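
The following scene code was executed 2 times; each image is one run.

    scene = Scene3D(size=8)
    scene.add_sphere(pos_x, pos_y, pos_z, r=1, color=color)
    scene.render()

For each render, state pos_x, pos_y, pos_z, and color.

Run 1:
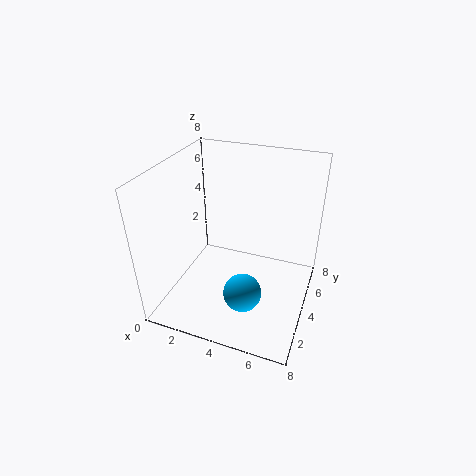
pos_x = 5, pos_y = 2, pos_z = 2, color = 'deepskyblue'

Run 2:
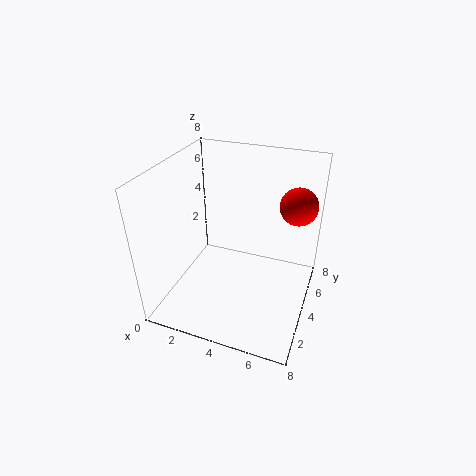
pos_x = 7, pos_y = 5, pos_z = 6, color = 'red'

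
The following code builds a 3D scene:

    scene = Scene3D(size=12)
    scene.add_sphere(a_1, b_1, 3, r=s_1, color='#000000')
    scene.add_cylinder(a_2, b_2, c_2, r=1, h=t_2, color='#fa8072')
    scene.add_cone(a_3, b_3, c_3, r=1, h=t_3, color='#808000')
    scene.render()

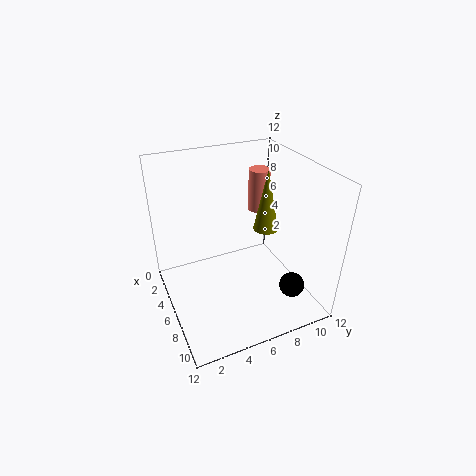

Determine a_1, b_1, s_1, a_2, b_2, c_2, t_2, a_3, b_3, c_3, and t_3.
a_1 = 10; b_1 = 9; s_1 = 1; a_2 = 2; b_2 = 10; c_2 = 6; t_2 = 4; a_3 = 7; b_3 = 8; c_3 = 7; t_3 = 5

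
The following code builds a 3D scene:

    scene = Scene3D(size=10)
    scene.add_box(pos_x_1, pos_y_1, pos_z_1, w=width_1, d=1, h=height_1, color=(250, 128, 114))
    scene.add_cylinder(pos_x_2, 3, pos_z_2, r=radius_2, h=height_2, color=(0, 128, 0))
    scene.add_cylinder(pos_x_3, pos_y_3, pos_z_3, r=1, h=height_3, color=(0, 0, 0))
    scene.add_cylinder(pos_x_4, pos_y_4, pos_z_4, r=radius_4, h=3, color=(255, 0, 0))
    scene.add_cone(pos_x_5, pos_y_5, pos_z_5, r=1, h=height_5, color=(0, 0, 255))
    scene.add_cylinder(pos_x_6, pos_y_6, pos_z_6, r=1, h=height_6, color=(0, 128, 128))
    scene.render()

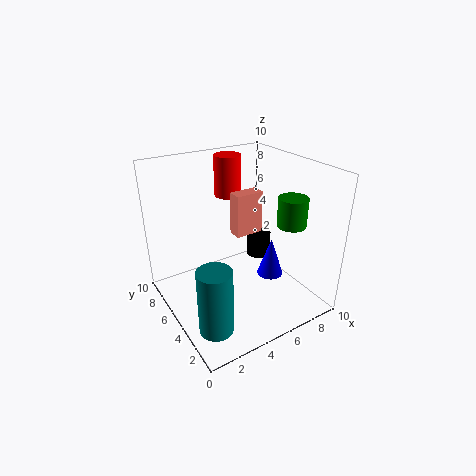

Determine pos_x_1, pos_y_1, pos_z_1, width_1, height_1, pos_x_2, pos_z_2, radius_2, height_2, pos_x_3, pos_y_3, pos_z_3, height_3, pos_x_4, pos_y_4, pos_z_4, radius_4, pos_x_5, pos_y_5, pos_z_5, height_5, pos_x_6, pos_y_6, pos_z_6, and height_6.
pos_x_1 = 5
pos_y_1 = 5
pos_z_1 = 5
width_1 = 2
height_1 = 3
pos_x_2 = 8
pos_z_2 = 6
radius_2 = 1
height_2 = 2
pos_x_3 = 9
pos_y_3 = 8
pos_z_3 = 1
height_3 = 2
pos_x_4 = 6
pos_y_4 = 8
pos_z_4 = 7
radius_4 = 1
pos_x_5 = 8
pos_y_5 = 5
pos_z_5 = 1
height_5 = 3
pos_x_6 = 1
pos_y_6 = 1
pos_z_6 = 2
height_6 = 4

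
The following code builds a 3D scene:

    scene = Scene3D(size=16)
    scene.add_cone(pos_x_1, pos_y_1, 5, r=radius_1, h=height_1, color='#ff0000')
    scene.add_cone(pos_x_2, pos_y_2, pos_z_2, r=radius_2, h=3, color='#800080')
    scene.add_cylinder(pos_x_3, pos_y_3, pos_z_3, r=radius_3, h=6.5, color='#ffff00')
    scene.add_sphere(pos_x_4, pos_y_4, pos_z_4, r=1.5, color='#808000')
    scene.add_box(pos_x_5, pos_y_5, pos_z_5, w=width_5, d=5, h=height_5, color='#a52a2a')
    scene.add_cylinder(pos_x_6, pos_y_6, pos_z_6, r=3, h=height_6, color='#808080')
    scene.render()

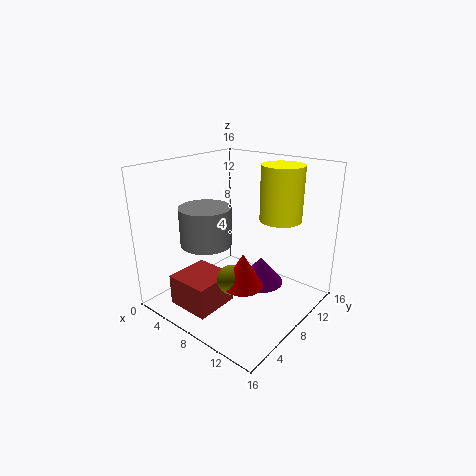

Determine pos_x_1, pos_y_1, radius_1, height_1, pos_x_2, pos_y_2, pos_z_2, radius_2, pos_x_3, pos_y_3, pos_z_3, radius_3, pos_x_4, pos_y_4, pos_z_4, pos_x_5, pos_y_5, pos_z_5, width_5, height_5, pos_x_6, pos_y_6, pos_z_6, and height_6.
pos_x_1 = 11.5; pos_y_1 = 4.5; radius_1 = 2; height_1 = 3.5; pos_x_2 = 10.5; pos_y_2 = 9; pos_z_2 = 3; radius_2 = 2.5; pos_x_3 = 10; pos_y_3 = 13.5; pos_z_3 = 9; radius_3 = 2.5; pos_x_4 = 10.5; pos_y_4 = 4; pos_z_4 = 5.5; pos_x_5 = 3; pos_y_5 = 2; pos_z_5 = 0.5; width_5 = 5; height_5 = 3.5; pos_x_6 = 4; pos_y_6 = 7; pos_z_6 = 6.5; height_6 = 4.5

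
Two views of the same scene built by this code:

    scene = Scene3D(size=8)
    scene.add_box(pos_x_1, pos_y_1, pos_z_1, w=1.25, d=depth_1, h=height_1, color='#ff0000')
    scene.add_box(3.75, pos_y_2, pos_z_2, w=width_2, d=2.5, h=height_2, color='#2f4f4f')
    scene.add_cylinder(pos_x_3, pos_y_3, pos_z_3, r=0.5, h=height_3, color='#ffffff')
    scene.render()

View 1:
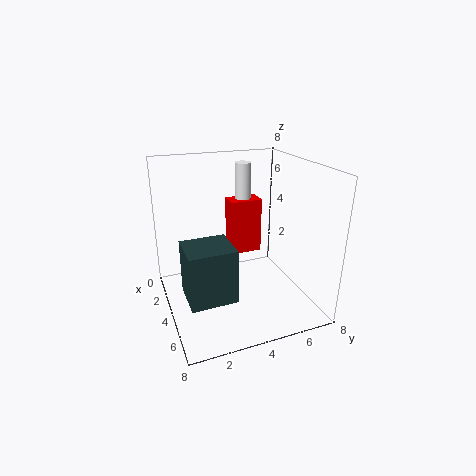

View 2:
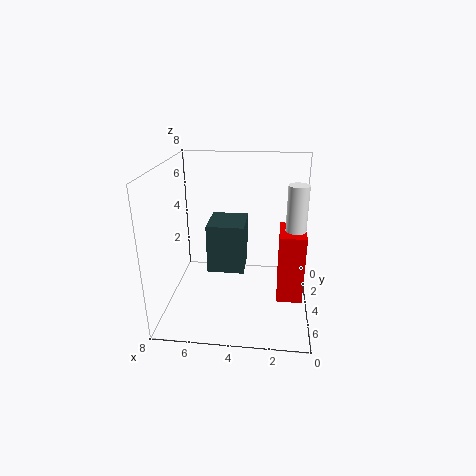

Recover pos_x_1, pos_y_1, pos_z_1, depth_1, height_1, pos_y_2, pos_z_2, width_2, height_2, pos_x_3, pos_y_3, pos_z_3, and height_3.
pos_x_1 = 0.5, pos_y_1 = 4.5, pos_z_1 = 1.75, depth_1 = 2, height_1 = 3.5, pos_y_2 = 0.75, pos_z_2 = 1.25, width_2 = 2.25, height_2 = 3, pos_x_3 = 1, pos_y_3 = 5.5, pos_z_3 = 3.75, height_3 = 3.75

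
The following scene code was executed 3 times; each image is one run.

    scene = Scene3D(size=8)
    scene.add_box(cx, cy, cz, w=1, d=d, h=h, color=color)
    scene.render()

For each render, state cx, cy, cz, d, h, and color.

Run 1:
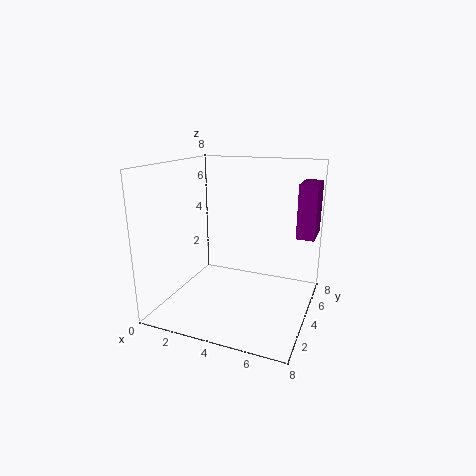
cx = 7
cy = 5
cz = 4
d = 2
h = 3
color = 'purple'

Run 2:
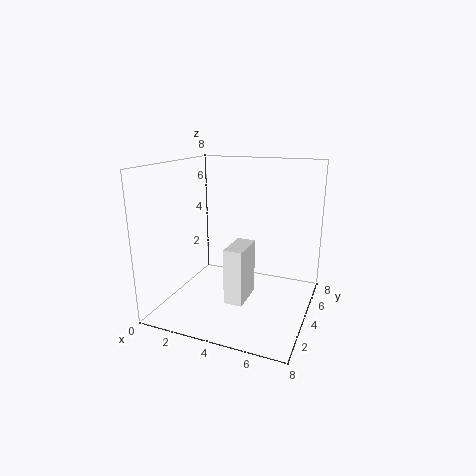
cx = 4
cy = 2
cz = 1
d = 2
h = 3
color = 'white'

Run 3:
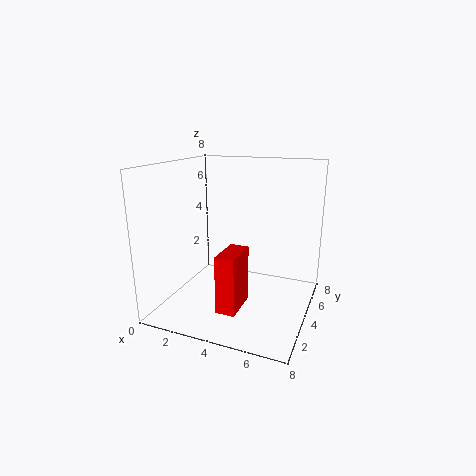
cx = 4
cy = 1
cz = 1
d = 2
h = 3
color = 'red'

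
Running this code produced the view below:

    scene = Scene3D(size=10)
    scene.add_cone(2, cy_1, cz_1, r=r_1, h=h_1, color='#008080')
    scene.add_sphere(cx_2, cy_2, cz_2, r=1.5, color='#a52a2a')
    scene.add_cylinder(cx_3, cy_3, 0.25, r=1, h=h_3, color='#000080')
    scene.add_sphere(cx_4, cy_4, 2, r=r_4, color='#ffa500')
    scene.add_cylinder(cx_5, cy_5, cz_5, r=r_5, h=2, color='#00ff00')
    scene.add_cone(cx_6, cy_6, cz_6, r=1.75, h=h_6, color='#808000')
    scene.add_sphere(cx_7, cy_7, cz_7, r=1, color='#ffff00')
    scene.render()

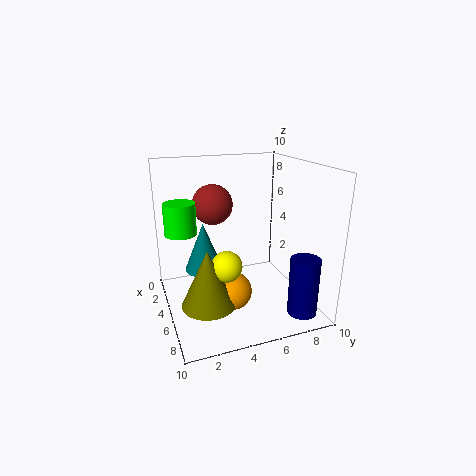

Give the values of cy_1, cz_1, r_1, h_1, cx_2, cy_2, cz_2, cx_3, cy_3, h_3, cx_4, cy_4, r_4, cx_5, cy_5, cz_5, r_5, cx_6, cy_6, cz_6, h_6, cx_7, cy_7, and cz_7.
cy_1 = 3.25, cz_1 = 1.5, r_1 = 1.5, h_1 = 3.75, cx_2 = 2.25, cy_2 = 4, cz_2 = 6.75, cx_3 = 8.25, cy_3 = 8.5, h_3 = 4, cx_4 = 6.75, cy_4 = 4, r_4 = 1.25, cx_5 = 5.5, cy_5 = 1, cz_5 = 6, r_5 = 1, cx_6 = 7, cy_6 = 2.25, cz_6 = 1.5, h_6 = 3.75, cx_7 = 7, cy_7 = 3.5, cz_7 = 4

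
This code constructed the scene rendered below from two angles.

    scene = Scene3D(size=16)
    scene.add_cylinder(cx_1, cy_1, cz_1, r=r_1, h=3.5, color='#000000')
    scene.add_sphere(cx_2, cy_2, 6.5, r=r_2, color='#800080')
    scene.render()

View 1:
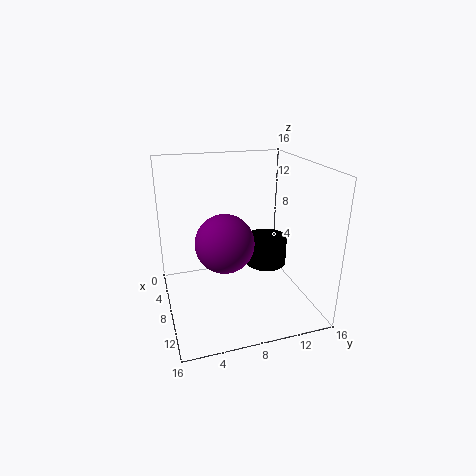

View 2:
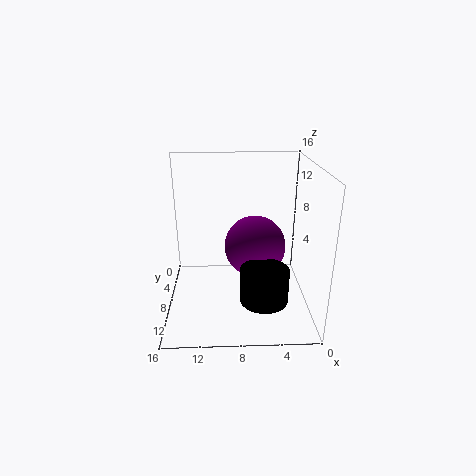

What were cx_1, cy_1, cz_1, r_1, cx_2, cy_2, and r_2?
cx_1 = 5.5, cy_1 = 12.5, cz_1 = 3, r_1 = 2.5, cx_2 = 6, cy_2 = 7, r_2 = 3.5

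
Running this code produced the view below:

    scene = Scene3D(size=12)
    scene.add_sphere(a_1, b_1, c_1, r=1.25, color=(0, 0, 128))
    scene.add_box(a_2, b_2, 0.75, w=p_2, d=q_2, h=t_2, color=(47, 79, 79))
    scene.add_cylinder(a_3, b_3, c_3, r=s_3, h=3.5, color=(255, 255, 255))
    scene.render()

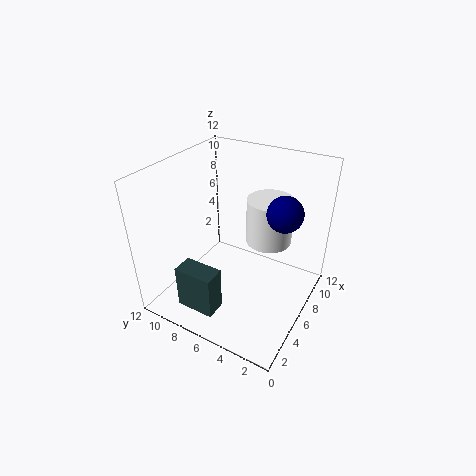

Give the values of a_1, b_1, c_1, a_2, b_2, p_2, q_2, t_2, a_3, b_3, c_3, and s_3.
a_1 = 4.5
b_1 = 1.5
c_1 = 10.25
a_2 = 1.5
b_2 = 6
p_2 = 1.75
q_2 = 3.25
t_2 = 3.75
a_3 = 6
b_3 = 3.25
c_3 = 6.75
s_3 = 1.75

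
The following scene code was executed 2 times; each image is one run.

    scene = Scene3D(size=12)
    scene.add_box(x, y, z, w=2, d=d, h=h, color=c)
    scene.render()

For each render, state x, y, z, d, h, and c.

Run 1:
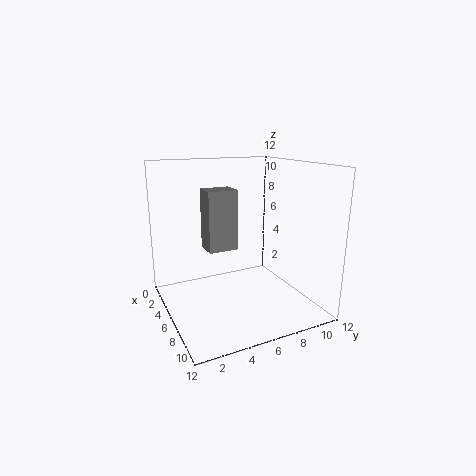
x = 4; y = 3.5; z = 5; d = 2.5; h = 5; c = 'gray'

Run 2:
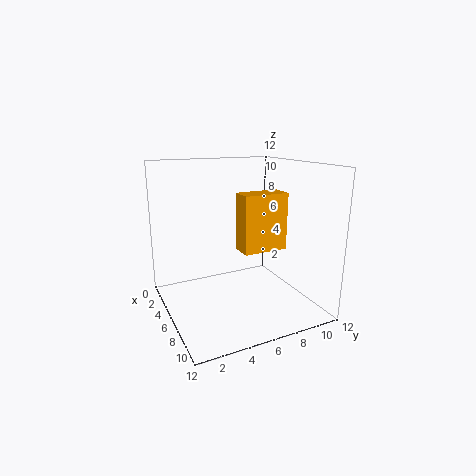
x = 4.5; y = 6.5; z = 4.5; d = 4; h = 5; c = 'orange'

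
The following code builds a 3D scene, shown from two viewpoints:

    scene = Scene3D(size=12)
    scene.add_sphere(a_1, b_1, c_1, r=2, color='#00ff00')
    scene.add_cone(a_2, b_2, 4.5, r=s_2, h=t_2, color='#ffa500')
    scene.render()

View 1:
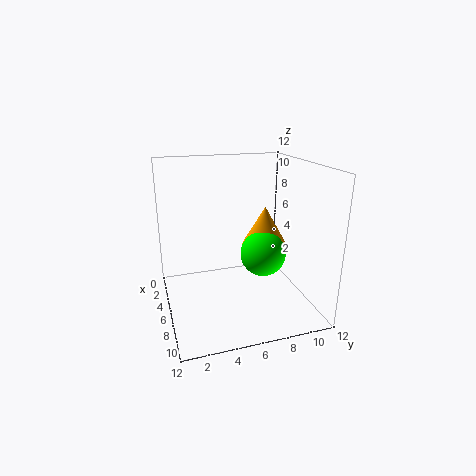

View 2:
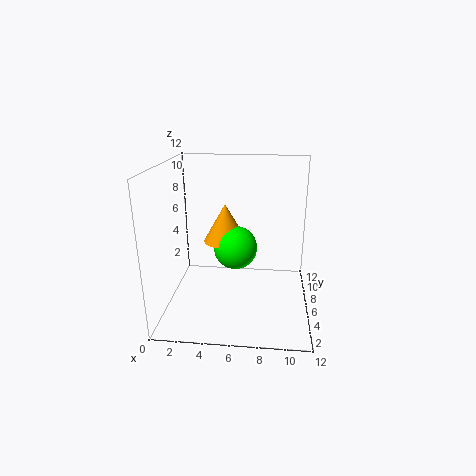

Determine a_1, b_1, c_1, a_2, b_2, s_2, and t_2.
a_1 = 5.5; b_1 = 8.5; c_1 = 4; a_2 = 4.5; b_2 = 9; s_2 = 2; t_2 = 3.5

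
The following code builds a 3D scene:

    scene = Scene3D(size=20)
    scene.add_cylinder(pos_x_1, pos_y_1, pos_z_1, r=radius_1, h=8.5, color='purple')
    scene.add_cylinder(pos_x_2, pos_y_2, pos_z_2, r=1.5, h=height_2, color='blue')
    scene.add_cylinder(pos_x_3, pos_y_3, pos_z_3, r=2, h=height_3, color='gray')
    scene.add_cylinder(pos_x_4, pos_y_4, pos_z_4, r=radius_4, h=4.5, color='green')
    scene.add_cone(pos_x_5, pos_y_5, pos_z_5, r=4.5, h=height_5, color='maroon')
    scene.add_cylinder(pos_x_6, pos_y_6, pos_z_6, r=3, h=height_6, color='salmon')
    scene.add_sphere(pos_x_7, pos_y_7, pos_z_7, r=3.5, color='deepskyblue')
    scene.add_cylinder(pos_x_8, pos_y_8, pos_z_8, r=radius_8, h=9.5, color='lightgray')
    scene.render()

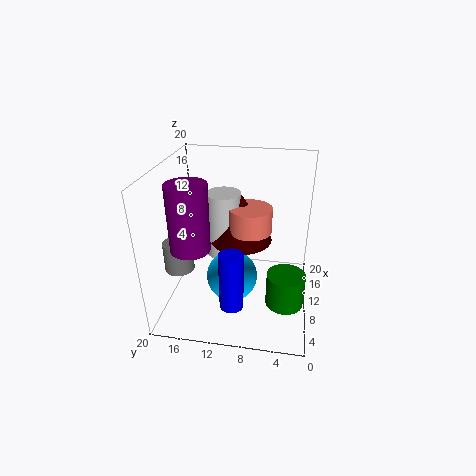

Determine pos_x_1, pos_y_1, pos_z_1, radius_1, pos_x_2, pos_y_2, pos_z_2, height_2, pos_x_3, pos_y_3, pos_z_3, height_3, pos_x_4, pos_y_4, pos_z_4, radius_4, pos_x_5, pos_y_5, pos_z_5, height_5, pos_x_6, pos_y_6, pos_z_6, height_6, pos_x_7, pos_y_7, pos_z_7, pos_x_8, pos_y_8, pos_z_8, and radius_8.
pos_x_1 = 4.5
pos_y_1 = 15
pos_z_1 = 11
radius_1 = 2.5
pos_x_2 = 2.5
pos_y_2 = 9.5
pos_z_2 = 4.5
height_2 = 7.5
pos_x_3 = 6.5
pos_y_3 = 17.5
pos_z_3 = 6.5
height_3 = 4
pos_x_4 = 6
pos_y_4 = 3
pos_z_4 = 3
radius_4 = 2.5
pos_x_5 = 12.5
pos_y_5 = 10
pos_z_5 = 8.5
height_5 = 7
pos_x_6 = 11.5
pos_y_6 = 8.5
pos_z_6 = 10.5
height_6 = 3.5
pos_x_7 = 8
pos_y_7 = 10.5
pos_z_7 = 5
pos_x_8 = 12.5
pos_y_8 = 12.5
pos_z_8 = 6
radius_8 = 2.5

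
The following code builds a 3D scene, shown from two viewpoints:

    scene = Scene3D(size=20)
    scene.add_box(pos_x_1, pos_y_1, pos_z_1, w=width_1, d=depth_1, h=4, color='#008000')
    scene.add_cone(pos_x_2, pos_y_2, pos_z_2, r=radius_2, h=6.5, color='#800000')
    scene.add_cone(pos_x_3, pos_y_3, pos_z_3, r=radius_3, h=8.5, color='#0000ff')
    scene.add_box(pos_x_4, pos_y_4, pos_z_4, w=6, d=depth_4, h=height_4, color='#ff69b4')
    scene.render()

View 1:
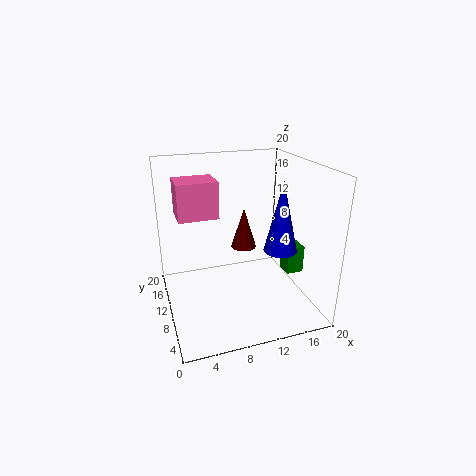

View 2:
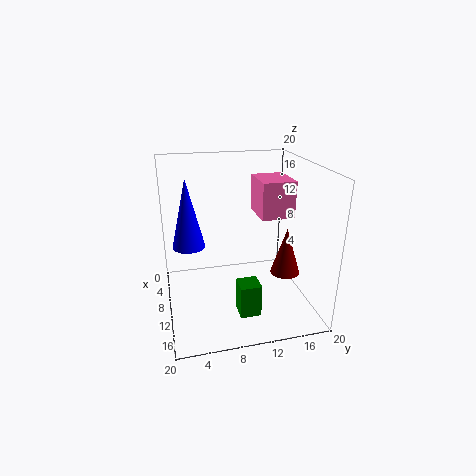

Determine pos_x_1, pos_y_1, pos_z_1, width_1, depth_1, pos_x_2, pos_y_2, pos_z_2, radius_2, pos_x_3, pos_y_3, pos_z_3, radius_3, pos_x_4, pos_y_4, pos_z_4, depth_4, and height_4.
pos_x_1 = 17, pos_y_1 = 8, pos_z_1 = 4, width_1 = 2.5, depth_1 = 2.5, pos_x_2 = 13, pos_y_2 = 16, pos_z_2 = 5.5, radius_2 = 2, pos_x_3 = 13, pos_y_3 = 3, pos_z_3 = 11, radius_3 = 2, pos_x_4 = 2.5, pos_y_4 = 14, pos_z_4 = 11.5, depth_4 = 5, height_4 = 5.5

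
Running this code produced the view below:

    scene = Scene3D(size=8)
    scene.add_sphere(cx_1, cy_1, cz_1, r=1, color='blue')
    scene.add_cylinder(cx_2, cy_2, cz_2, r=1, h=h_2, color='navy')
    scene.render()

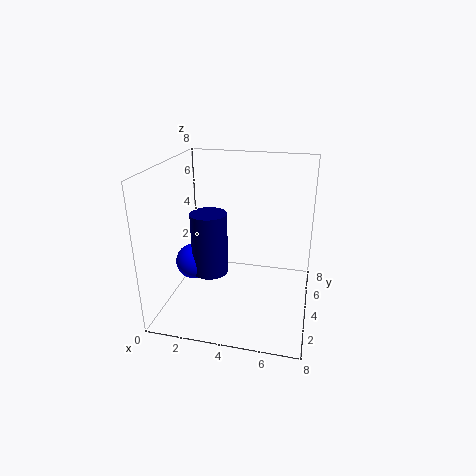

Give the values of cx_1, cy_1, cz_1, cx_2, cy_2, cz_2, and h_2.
cx_1 = 1.5, cy_1 = 3.5, cz_1 = 2.5, cx_2 = 2.5, cy_2 = 3.5, cz_2 = 2, h_2 = 3.5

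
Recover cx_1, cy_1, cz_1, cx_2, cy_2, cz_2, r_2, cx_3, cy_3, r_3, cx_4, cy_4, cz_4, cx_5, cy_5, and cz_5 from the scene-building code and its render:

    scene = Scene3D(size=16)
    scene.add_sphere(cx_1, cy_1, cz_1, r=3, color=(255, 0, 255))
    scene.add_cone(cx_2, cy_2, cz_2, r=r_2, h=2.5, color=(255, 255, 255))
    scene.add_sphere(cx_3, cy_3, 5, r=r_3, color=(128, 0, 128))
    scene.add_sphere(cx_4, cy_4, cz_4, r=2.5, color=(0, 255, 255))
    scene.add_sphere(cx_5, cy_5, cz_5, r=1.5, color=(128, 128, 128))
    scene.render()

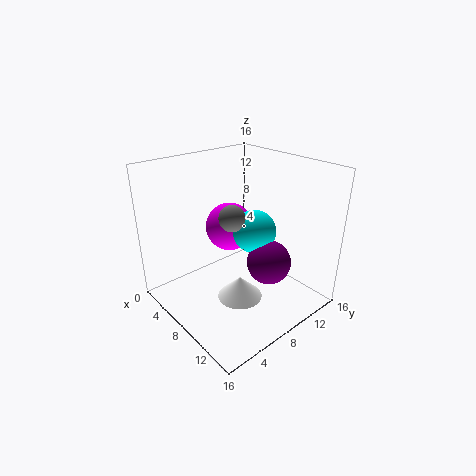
cx_1 = 3.5, cy_1 = 10.5, cz_1 = 7, cx_2 = 9.5, cy_2 = 7, cz_2 = 1.5, r_2 = 2.5, cx_3 = 10.5, cy_3 = 10.5, r_3 = 2.5, cx_4 = 8, cy_4 = 10.5, cz_4 = 8, cx_5 = 7, cy_5 = 8, cz_5 = 10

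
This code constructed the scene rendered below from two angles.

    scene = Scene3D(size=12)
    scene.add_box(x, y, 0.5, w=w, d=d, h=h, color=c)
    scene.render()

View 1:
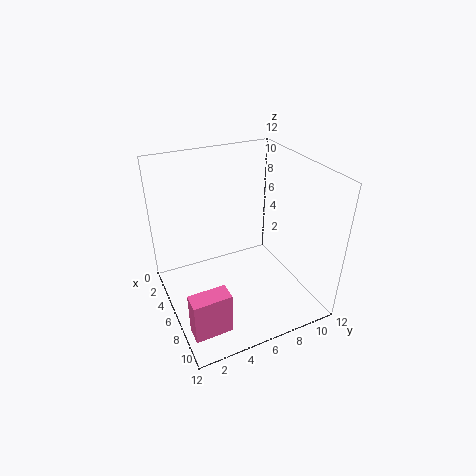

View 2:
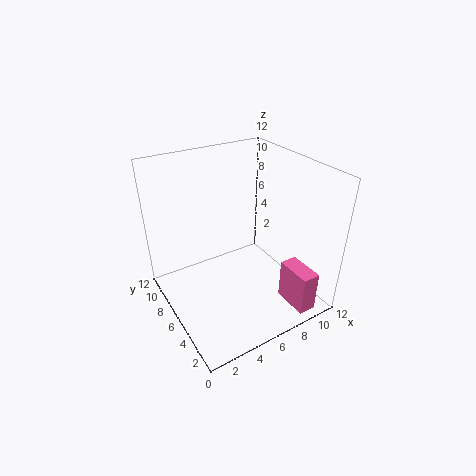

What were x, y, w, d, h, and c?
x = 8.75; y = 0.5; w = 1.5; d = 3; h = 3.5; c = 'hotpink'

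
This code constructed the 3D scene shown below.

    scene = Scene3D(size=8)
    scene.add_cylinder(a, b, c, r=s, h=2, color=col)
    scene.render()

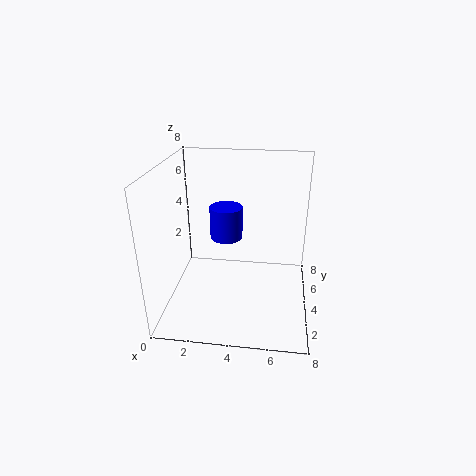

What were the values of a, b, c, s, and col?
a = 3
b = 6
c = 3
s = 1
col = 'blue'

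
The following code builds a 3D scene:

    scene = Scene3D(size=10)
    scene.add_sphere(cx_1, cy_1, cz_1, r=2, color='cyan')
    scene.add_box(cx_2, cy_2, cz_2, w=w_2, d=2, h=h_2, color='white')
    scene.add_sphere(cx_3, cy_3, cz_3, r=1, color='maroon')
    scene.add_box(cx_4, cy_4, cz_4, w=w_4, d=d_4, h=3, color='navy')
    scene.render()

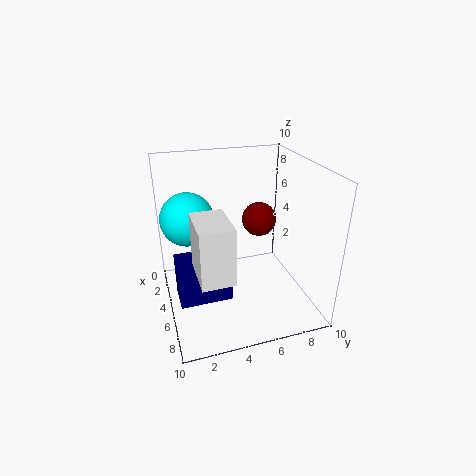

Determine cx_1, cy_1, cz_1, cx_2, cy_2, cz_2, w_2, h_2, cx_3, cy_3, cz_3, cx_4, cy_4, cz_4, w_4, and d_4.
cx_1 = 2, cy_1 = 2, cz_1 = 5.5, cx_2 = 6.5, cy_2 = 1.5, cz_2 = 4.5, w_2 = 3, h_2 = 3.5, cx_3 = 7.5, cy_3 = 5.5, cz_3 = 7.5, cx_4 = 5, cy_4 = 0.5, cz_4 = 1.5, w_4 = 2, d_4 = 3.5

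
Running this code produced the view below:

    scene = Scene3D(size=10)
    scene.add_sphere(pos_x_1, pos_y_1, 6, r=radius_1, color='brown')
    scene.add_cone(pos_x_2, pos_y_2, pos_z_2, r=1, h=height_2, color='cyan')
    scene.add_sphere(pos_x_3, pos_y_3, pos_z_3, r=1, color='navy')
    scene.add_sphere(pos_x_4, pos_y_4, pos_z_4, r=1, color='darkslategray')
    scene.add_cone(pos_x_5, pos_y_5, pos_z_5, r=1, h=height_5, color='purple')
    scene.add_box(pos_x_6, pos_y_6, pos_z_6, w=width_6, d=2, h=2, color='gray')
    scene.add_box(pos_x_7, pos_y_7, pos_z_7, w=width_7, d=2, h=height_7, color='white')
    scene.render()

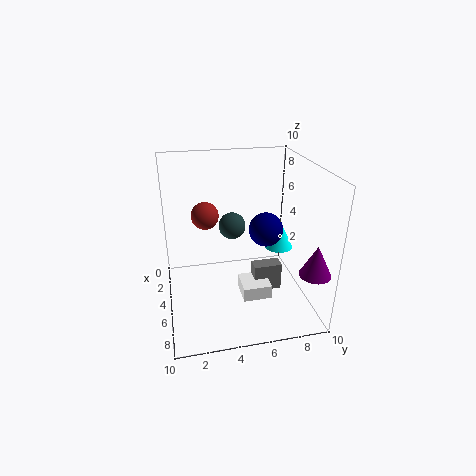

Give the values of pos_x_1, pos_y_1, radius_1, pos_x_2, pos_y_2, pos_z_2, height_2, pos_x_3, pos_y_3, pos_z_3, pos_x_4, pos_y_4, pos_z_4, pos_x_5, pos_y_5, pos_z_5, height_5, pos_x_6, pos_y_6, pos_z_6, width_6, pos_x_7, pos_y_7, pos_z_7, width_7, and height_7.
pos_x_1 = 3
pos_y_1 = 3
radius_1 = 1
pos_x_2 = 5
pos_y_2 = 8
pos_z_2 = 4
height_2 = 2
pos_x_3 = 8
pos_y_3 = 6
pos_z_3 = 7
pos_x_4 = 3
pos_y_4 = 5
pos_z_4 = 5
pos_x_5 = 9
pos_y_5 = 9
pos_z_5 = 4
height_5 = 2
pos_x_6 = 5
pos_y_6 = 6
pos_z_6 = 1
width_6 = 1
pos_x_7 = 5
pos_y_7 = 5
pos_z_7 = 1
width_7 = 2
height_7 = 1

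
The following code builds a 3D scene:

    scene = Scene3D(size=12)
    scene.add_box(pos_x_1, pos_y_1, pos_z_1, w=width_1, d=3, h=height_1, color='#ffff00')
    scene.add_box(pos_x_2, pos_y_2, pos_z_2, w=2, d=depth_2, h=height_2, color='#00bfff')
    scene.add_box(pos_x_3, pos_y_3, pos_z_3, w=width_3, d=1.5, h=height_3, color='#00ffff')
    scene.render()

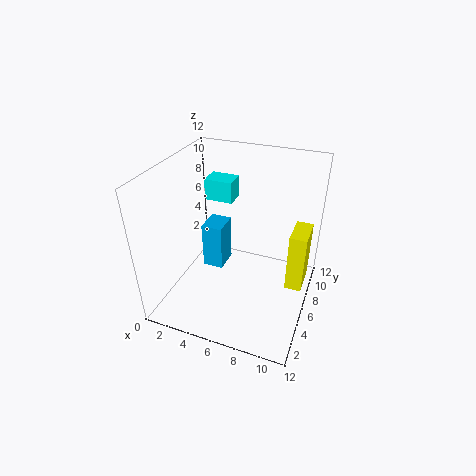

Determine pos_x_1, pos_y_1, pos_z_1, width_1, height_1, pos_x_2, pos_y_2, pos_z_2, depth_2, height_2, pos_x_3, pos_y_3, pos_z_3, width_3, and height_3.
pos_x_1 = 10
pos_y_1 = 7.5
pos_z_1 = 0.5
width_1 = 1.5
height_1 = 5.5
pos_x_2 = 1.5
pos_y_2 = 8
pos_z_2 = 0.5
depth_2 = 2.5
height_2 = 4.5
pos_x_3 = 4.5
pos_y_3 = 3.5
pos_z_3 = 10.5
width_3 = 2
height_3 = 1.5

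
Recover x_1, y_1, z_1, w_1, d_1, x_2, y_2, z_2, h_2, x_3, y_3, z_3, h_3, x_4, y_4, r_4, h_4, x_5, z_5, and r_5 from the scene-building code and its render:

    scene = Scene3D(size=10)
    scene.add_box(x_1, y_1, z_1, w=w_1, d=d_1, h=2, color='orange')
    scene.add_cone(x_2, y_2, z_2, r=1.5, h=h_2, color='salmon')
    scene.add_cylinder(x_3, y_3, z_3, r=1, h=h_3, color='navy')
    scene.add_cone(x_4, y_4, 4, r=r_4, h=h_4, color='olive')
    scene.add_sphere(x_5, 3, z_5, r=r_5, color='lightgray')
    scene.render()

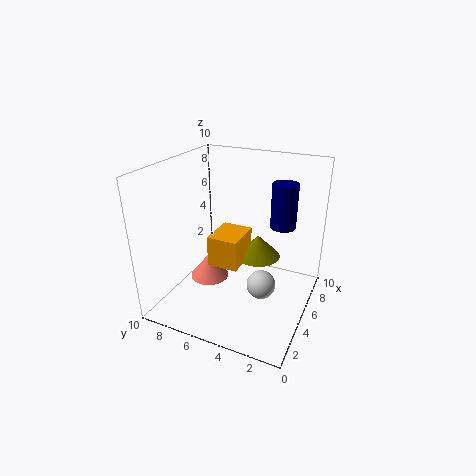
x_1 = 2.5; y_1 = 4; z_1 = 4; w_1 = 2.5; d_1 = 2; x_2 = 6; y_2 = 8; z_2 = 0.5; h_2 = 2; x_3 = 9; y_3 = 3; z_3 = 4.5; h_3 = 3.5; x_4 = 5; y_4 = 3.5; r_4 = 1.5; h_4 = 1.5; x_5 = 4.5; z_5 = 2; r_5 = 1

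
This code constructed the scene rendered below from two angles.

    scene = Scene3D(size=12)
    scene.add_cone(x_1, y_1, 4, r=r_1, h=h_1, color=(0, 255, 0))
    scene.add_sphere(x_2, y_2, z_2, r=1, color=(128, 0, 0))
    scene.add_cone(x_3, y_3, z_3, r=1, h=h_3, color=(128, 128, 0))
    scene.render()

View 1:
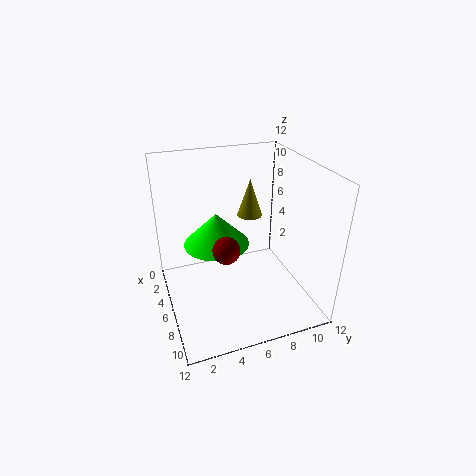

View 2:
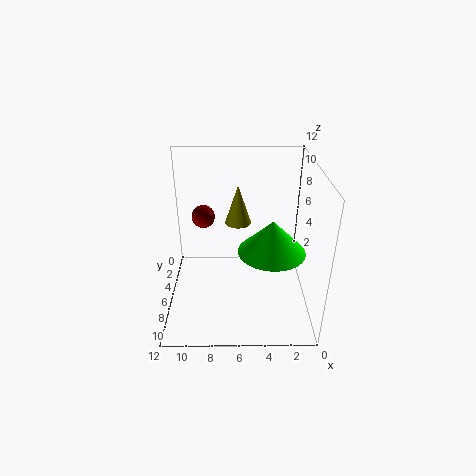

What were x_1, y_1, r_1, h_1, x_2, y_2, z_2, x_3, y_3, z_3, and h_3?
x_1 = 3, y_1 = 5, r_1 = 3, h_1 = 3, x_2 = 9, y_2 = 4, z_2 = 7, x_3 = 6, y_3 = 7, z_3 = 8, h_3 = 3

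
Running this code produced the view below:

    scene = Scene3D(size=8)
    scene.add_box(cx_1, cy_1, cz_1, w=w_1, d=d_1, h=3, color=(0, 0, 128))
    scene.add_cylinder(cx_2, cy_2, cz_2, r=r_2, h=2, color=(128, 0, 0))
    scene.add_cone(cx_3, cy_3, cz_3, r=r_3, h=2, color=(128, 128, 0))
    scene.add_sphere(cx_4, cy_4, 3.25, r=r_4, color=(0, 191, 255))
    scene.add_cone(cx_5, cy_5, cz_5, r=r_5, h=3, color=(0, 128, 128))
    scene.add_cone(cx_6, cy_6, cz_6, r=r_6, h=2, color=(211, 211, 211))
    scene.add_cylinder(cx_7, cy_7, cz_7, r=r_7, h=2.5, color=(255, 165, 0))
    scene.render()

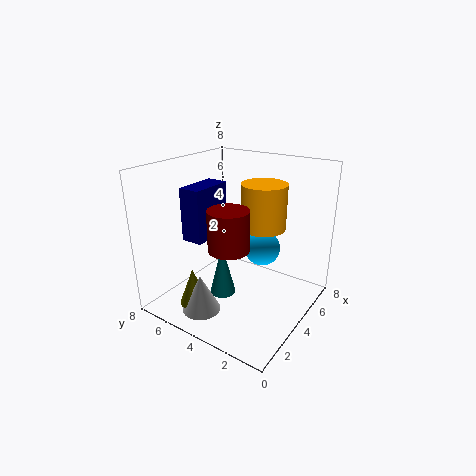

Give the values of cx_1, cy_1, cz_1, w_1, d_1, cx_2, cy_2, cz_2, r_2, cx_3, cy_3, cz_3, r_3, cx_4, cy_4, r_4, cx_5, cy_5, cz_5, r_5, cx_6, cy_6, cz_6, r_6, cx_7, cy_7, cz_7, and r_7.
cx_1 = 2.5; cy_1 = 5.5; cz_1 = 3.75; w_1 = 2.5; d_1 = 1.25; cx_2 = 1.75; cy_2 = 3; cz_2 = 4.5; r_2 = 1; cx_3 = 1.25; cy_3 = 5; cz_3 = 1; r_3 = 0.75; cx_4 = 5; cy_4 = 3; r_4 = 1; cx_5 = 3.5; cy_5 = 4.75; cz_5 = 0.5; r_5 = 0.75; cx_6 = 1.25; cy_6 = 4.5; cz_6 = 0.75; r_6 = 1; cx_7 = 5; cy_7 = 3; cz_7 = 4.5; r_7 = 1.25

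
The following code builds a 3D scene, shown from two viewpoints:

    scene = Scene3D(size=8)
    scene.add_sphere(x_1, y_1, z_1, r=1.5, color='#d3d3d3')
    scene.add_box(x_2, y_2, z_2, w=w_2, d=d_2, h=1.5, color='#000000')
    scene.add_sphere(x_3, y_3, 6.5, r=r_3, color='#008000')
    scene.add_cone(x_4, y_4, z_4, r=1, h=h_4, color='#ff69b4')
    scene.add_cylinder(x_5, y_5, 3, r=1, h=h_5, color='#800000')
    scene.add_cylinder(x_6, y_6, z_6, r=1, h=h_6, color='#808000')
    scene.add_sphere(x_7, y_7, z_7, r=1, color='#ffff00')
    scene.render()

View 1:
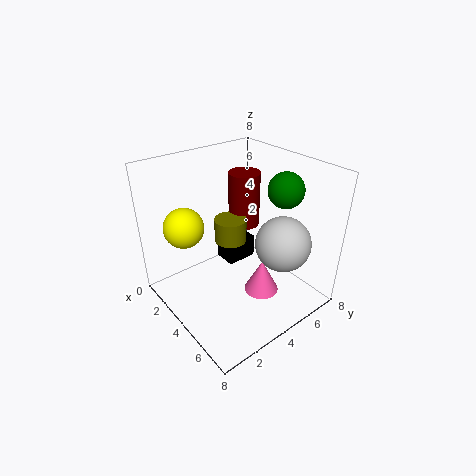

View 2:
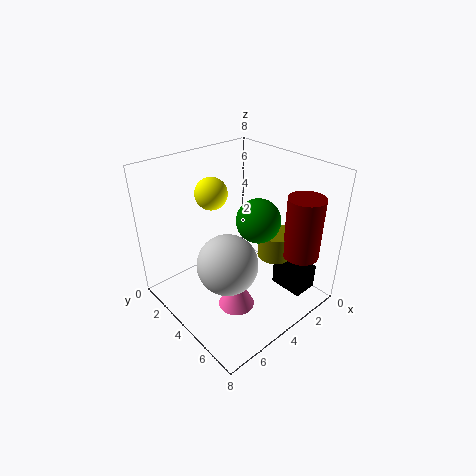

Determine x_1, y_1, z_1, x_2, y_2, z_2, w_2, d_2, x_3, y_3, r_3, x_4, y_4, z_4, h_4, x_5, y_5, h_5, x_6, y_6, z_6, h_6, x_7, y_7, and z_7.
x_1 = 6
y_1 = 5.5
z_1 = 4
x_2 = 0.5
y_2 = 5
z_2 = 0.5
w_2 = 1.5
d_2 = 2
x_3 = 5
y_3 = 6.5
r_3 = 1
x_4 = 5
y_4 = 5
z_4 = 0.5
h_4 = 2
x_5 = 1.5
y_5 = 6.5
h_5 = 3.5
x_6 = 2
y_6 = 5
z_6 = 2.5
h_6 = 1.5
x_7 = 3.5
y_7 = 1
z_7 = 5.5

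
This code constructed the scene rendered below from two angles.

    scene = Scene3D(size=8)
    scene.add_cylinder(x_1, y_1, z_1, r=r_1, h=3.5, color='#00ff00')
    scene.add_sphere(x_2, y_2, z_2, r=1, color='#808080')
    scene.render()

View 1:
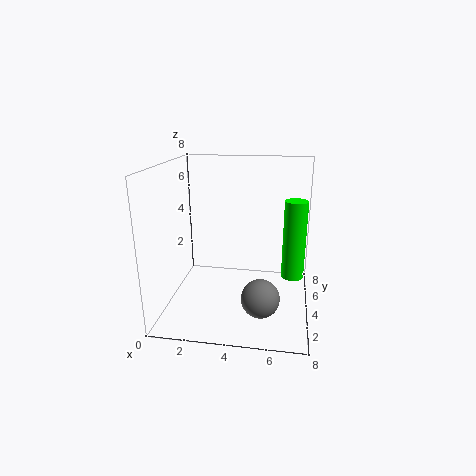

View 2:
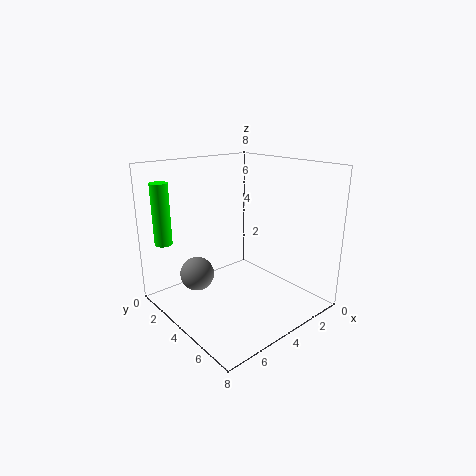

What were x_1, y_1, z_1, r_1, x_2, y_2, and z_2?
x_1 = 7
y_1 = 1
z_1 = 3.5
r_1 = 0.5
x_2 = 5.5
y_2 = 2
z_2 = 1.5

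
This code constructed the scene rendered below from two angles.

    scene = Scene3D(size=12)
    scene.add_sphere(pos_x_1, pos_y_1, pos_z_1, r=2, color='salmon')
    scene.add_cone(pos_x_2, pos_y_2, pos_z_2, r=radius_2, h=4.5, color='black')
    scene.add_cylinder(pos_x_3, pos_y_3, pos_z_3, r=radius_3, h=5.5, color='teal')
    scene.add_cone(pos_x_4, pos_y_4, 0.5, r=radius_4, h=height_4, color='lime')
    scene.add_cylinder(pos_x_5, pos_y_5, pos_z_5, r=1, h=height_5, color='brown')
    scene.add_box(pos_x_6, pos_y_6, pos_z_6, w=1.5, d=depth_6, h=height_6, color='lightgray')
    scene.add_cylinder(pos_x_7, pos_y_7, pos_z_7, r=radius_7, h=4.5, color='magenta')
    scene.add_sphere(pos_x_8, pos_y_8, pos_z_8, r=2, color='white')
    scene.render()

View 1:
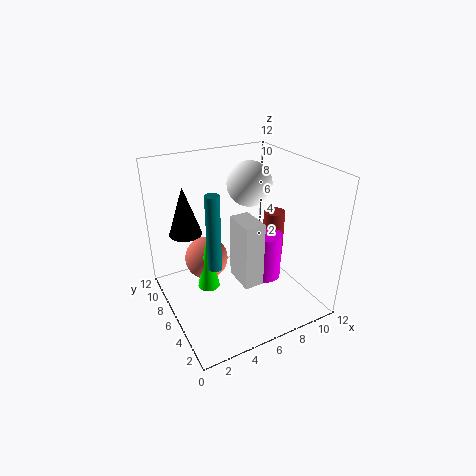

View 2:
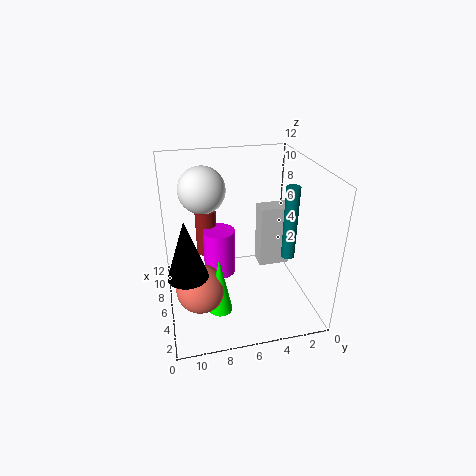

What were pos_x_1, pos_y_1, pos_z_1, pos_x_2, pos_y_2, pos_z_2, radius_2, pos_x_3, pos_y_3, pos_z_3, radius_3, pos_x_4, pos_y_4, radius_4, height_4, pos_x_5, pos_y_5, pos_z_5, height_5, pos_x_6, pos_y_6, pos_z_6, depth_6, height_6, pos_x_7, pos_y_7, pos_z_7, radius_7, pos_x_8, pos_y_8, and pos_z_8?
pos_x_1 = 4.5, pos_y_1 = 9.5, pos_z_1 = 2.5, pos_x_2 = 3, pos_y_2 = 10.5, pos_z_2 = 5, radius_2 = 1.5, pos_x_3 = 2.5, pos_y_3 = 3, pos_z_3 = 6, radius_3 = 0.5, pos_x_4 = 4, pos_y_4 = 8, radius_4 = 1, height_4 = 5, pos_x_5 = 11, pos_y_5 = 8, pos_z_5 = 2, height_5 = 4.5, pos_x_6 = 4.5, pos_y_6 = 2, pos_z_6 = 4, depth_6 = 2.5, height_6 = 5, pos_x_7 = 9.5, pos_y_7 = 7, pos_z_7 = 0.5, radius_7 = 1.5, pos_x_8 = 8.5, pos_y_8 = 8.5, pos_z_8 = 9.5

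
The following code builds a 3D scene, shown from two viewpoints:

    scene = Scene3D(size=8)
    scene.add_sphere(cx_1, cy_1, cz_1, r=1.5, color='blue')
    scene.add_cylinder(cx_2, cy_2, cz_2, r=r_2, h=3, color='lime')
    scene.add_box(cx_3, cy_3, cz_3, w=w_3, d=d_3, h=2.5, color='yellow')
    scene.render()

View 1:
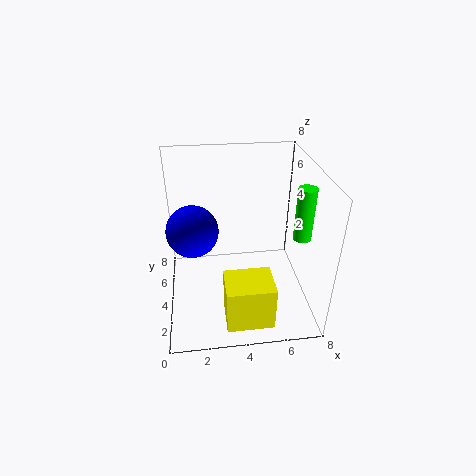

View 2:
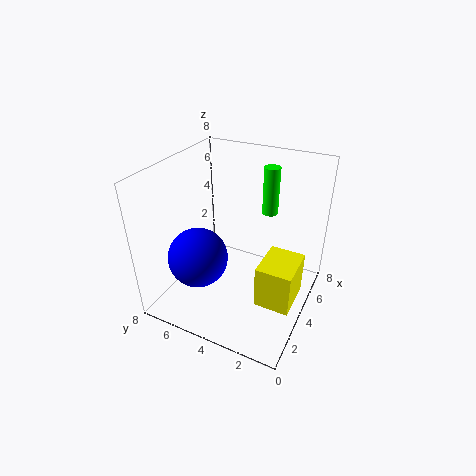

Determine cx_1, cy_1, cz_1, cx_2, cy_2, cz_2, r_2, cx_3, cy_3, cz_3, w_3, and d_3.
cx_1 = 1.5
cy_1 = 5
cz_1 = 4
cx_2 = 7.5
cy_2 = 3.5
cz_2 = 4
r_2 = 0.5
cx_3 = 3
cy_3 = 0.5
cz_3 = 0.5
w_3 = 2.5
d_3 = 2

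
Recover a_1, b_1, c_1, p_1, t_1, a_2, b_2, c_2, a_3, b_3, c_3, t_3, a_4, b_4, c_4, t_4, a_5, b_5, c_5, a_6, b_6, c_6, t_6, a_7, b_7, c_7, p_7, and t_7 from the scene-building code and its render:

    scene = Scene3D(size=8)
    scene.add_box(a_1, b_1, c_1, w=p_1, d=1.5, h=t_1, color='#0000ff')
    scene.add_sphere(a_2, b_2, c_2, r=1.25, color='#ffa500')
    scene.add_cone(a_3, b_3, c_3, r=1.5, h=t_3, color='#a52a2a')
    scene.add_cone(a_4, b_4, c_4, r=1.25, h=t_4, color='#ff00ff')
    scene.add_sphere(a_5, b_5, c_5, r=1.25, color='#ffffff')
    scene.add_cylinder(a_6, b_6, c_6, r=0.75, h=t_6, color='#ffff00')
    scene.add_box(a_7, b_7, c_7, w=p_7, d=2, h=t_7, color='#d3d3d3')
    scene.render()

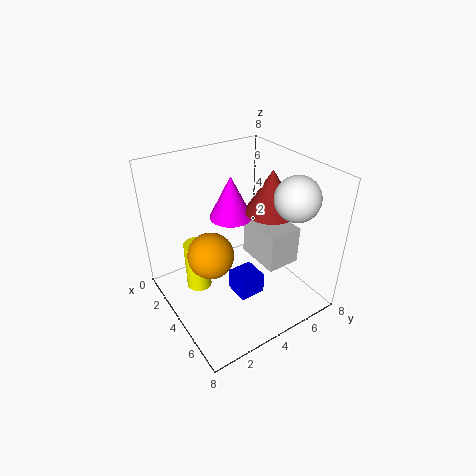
a_1 = 3.75
b_1 = 3.5
c_1 = 0.5
p_1 = 1.5
t_1 = 1.25
a_2 = 4
b_2 = 2.25
c_2 = 3.5
a_3 = 4
b_3 = 6.25
c_3 = 5
t_3 = 2.5
a_4 = 2.5
b_4 = 4.5
c_4 = 4.5
t_4 = 2.5
a_5 = 5.5
b_5 = 6.75
c_5 = 6.25
a_6 = 2.25
b_6 = 2.25
c_6 = 0.25
t_6 = 3
a_7 = 2.75
b_7 = 5.25
c_7 = 2
p_7 = 2.75
t_7 = 2.25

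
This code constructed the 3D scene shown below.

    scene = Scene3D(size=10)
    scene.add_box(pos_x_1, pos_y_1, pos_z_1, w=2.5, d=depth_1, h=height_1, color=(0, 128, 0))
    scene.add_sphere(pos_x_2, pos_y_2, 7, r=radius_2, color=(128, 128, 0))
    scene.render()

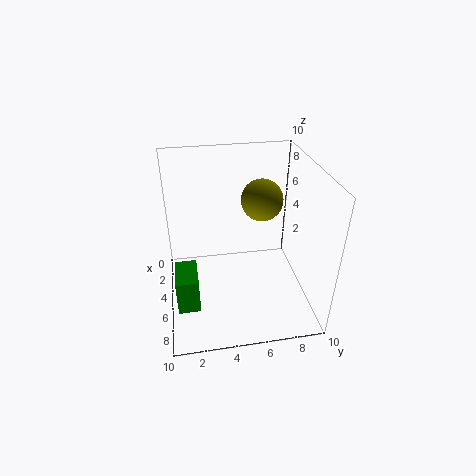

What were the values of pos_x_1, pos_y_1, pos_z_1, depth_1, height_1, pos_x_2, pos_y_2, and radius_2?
pos_x_1 = 5, pos_y_1 = 0.5, pos_z_1 = 1, depth_1 = 1.5, height_1 = 2.5, pos_x_2 = 3.5, pos_y_2 = 7, radius_2 = 1.5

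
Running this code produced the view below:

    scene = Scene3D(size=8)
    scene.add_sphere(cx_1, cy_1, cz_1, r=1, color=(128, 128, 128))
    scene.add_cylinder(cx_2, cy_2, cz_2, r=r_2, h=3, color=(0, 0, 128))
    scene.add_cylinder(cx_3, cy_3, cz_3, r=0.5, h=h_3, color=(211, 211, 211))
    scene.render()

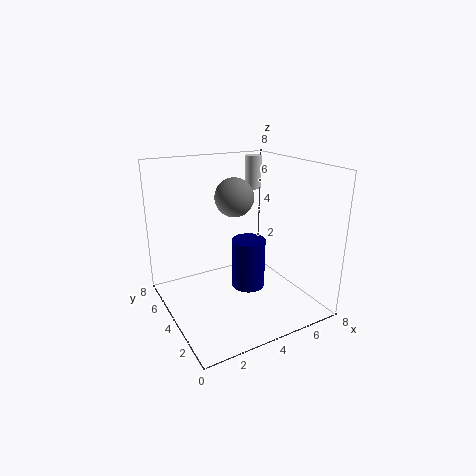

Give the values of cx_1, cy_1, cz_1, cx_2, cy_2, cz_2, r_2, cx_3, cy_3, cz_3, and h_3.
cx_1 = 3.5
cy_1 = 3.5
cz_1 = 6.5
cx_2 = 5
cy_2 = 4.5
cz_2 = 0.5
r_2 = 1
cx_3 = 6.5
cy_3 = 6.5
cz_3 = 6
h_3 = 2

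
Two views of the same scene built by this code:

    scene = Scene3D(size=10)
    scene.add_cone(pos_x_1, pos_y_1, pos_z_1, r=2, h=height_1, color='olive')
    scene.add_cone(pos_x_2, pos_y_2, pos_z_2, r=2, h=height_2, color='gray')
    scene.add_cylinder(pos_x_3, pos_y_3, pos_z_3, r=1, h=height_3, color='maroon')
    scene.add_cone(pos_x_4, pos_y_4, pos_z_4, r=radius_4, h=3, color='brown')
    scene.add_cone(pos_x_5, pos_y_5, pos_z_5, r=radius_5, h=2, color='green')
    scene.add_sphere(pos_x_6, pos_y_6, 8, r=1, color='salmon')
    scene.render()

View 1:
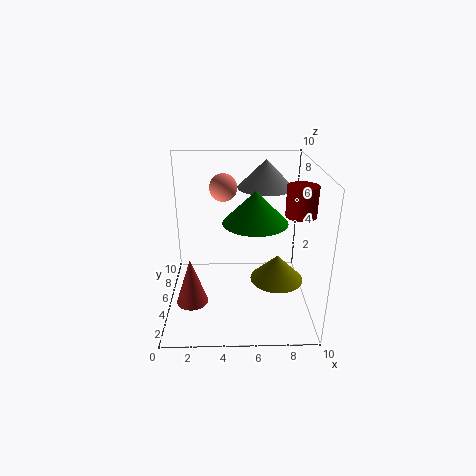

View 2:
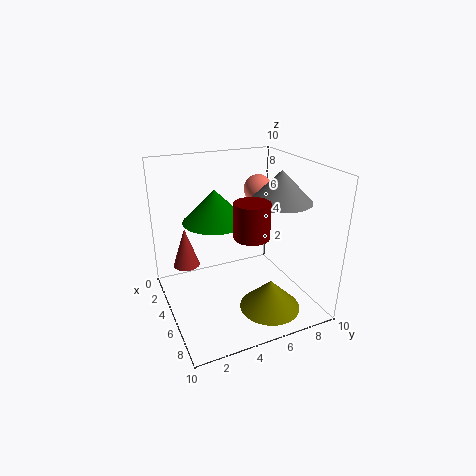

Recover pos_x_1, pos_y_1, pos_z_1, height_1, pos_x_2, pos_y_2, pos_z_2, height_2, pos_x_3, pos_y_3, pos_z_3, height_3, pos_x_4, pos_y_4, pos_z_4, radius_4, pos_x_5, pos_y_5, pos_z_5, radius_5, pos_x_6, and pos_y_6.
pos_x_1 = 8, pos_y_1 = 6, pos_z_1 = 1, height_1 = 2, pos_x_2 = 7, pos_y_2 = 7, pos_z_2 = 8, height_2 = 2, pos_x_3 = 9, pos_y_3 = 4, pos_z_3 = 7, height_3 = 2, pos_x_4 = 2, pos_y_4 = 2, pos_z_4 = 2, radius_4 = 1, pos_x_5 = 6, pos_y_5 = 3, pos_z_5 = 7, radius_5 = 2, pos_x_6 = 4, pos_y_6 = 7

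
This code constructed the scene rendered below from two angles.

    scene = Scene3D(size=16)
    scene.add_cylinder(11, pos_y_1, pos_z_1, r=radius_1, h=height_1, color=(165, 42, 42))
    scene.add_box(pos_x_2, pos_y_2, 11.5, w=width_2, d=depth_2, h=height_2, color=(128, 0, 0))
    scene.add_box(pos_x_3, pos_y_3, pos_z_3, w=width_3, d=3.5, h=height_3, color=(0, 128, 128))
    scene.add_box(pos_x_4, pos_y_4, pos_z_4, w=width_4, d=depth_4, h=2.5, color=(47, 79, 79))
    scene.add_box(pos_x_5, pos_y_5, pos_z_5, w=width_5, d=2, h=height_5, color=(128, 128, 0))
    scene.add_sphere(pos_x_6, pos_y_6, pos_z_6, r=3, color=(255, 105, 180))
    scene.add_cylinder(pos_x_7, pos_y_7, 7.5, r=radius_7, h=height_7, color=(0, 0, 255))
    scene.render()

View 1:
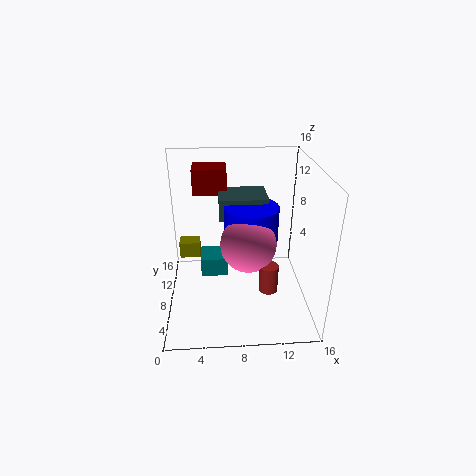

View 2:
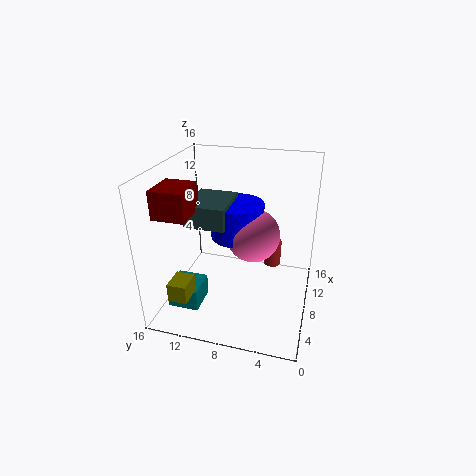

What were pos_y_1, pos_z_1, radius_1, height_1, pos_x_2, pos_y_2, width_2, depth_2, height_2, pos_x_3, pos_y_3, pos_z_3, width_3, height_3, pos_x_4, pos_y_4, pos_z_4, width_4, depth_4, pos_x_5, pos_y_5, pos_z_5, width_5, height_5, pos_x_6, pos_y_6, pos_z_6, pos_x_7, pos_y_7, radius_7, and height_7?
pos_y_1 = 4.5
pos_z_1 = 3.5
radius_1 = 1
height_1 = 3
pos_x_2 = 3
pos_y_2 = 12
width_2 = 4
depth_2 = 3.5
height_2 = 3
pos_x_3 = 3.5
pos_y_3 = 11.5
pos_z_3 = 0.5
width_3 = 3.5
height_3 = 2.5
pos_x_4 = 6
pos_y_4 = 9
pos_z_4 = 9.5
width_4 = 5.5
depth_4 = 4.5
pos_x_5 = 1
pos_y_5 = 11.5
pos_z_5 = 3.5
width_5 = 2.5
height_5 = 2
pos_x_6 = 9
pos_y_6 = 6.5
pos_z_6 = 8
pos_x_7 = 9.5
pos_y_7 = 8.5
radius_7 = 3
height_7 = 4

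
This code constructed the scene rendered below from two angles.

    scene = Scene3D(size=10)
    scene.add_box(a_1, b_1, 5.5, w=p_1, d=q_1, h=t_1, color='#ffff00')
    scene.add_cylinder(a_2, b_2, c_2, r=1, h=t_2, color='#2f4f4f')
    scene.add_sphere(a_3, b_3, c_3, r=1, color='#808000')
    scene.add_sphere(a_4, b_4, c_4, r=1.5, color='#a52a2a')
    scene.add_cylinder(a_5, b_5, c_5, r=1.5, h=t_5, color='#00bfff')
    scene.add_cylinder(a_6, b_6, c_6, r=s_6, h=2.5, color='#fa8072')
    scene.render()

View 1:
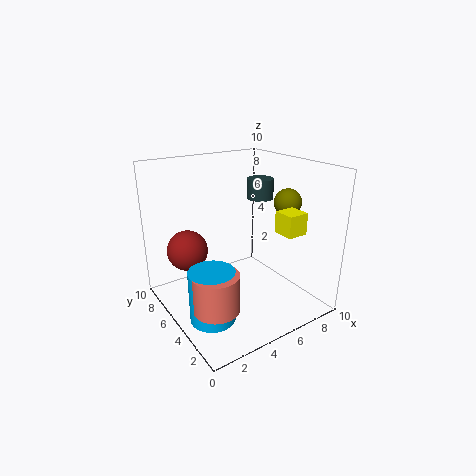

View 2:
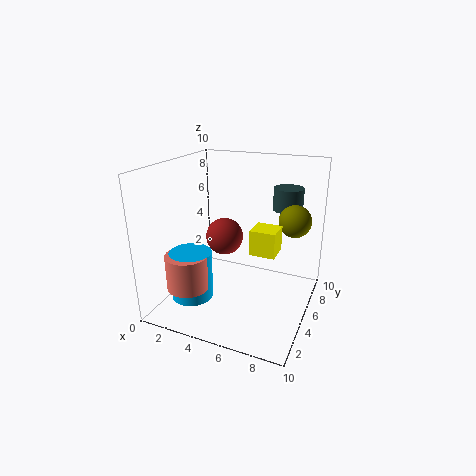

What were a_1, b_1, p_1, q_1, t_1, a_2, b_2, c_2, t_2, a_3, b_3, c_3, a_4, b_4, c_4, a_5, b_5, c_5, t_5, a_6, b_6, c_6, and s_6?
a_1 = 7
b_1 = 2
p_1 = 1.5
q_1 = 1.5
t_1 = 1.5
a_2 = 8
b_2 = 6.5
c_2 = 7
t_2 = 1.5
a_3 = 9
b_3 = 4.5
c_3 = 7
a_4 = 2.5
b_4 = 8
c_4 = 3.5
a_5 = 2
b_5 = 3.5
c_5 = 0.5
t_5 = 3.5
a_6 = 2
b_6 = 3
c_6 = 1.5
s_6 = 1.5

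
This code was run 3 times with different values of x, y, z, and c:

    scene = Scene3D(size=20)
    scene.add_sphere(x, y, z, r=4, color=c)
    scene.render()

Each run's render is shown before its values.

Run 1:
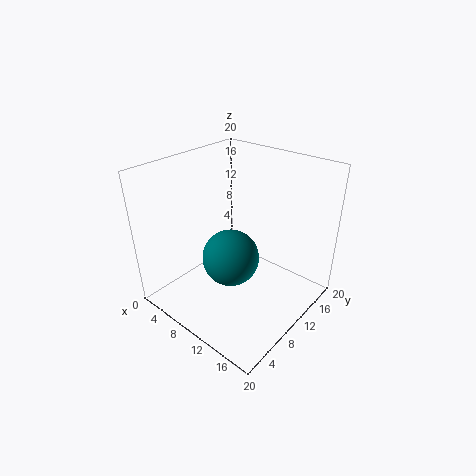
x = 9.5
y = 9
z = 7
c = 'teal'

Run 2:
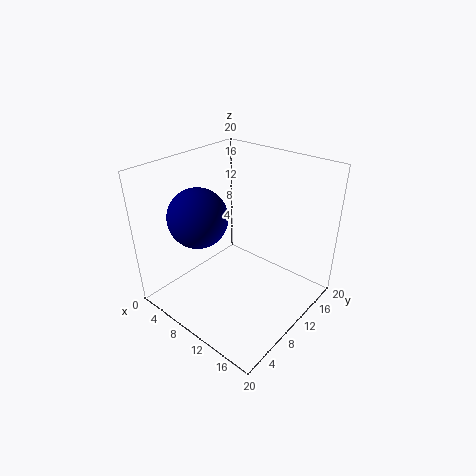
x = 6.5
y = 6
z = 13.5
c = 'navy'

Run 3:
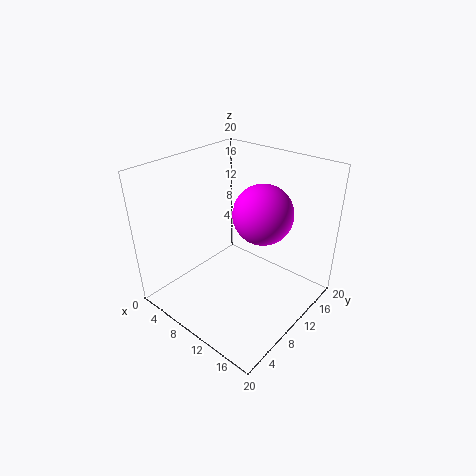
x = 13
y = 11.5
z = 14
c = 'magenta'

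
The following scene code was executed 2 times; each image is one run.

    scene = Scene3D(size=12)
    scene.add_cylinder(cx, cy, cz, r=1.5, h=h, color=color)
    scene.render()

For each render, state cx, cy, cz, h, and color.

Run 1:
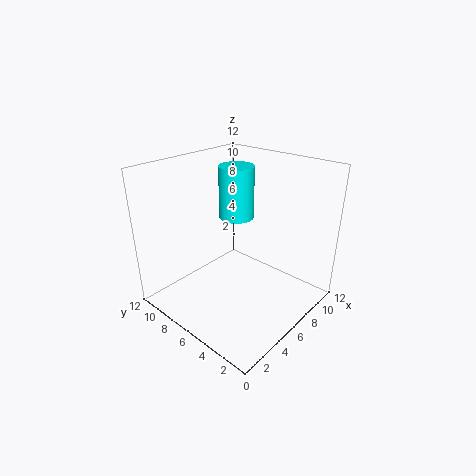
cx = 7.5, cy = 7.5, cz = 7, h = 4.5, color = 'cyan'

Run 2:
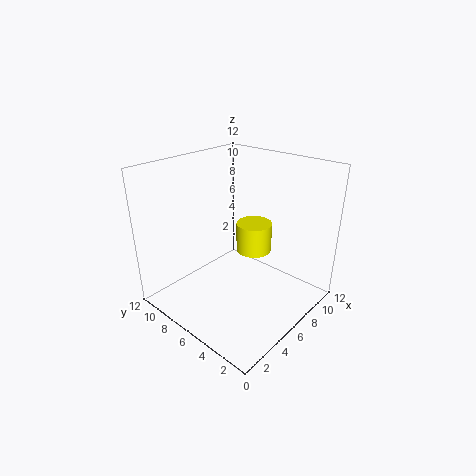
cx = 7.5, cy = 5.5, cz = 4.5, h = 2.5, color = 'yellow'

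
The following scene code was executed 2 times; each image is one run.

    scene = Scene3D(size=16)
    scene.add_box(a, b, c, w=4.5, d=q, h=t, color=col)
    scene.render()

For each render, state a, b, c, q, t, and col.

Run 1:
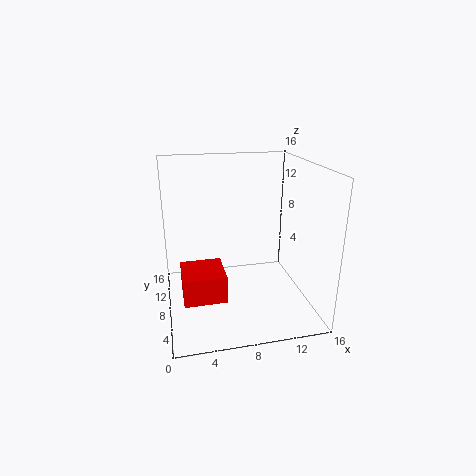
a = 1.5
b = 4
c = 2.5
q = 4.5
t = 3
col = 'red'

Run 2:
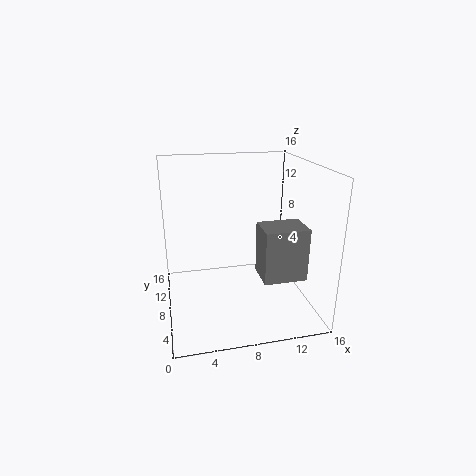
a = 9.5
b = 2.5
c = 5
q = 3.5
t = 5.5
col = 'gray'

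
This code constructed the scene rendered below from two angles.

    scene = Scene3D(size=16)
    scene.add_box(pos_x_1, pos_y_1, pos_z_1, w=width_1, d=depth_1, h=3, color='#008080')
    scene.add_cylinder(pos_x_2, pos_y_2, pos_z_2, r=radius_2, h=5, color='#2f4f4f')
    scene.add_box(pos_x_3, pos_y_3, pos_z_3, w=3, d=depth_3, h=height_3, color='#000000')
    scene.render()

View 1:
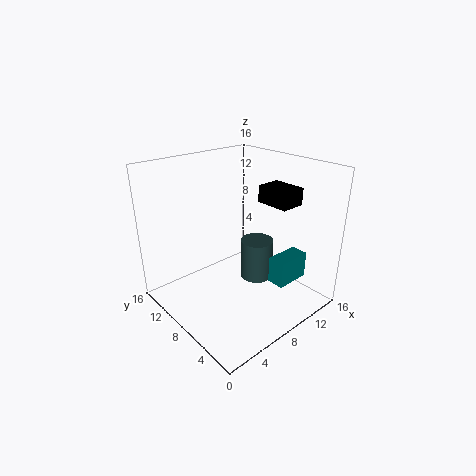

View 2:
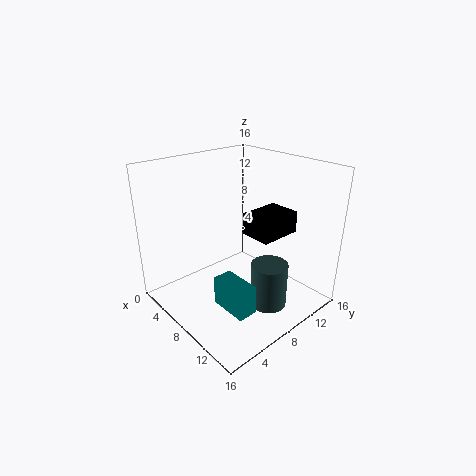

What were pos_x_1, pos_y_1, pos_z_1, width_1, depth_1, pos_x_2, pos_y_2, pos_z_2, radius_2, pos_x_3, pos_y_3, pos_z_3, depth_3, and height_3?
pos_x_1 = 10
pos_y_1 = 3
pos_z_1 = 3
width_1 = 4
depth_1 = 2
pos_x_2 = 12
pos_y_2 = 9
pos_z_2 = 1
radius_2 = 2
pos_x_3 = 12
pos_y_3 = 5
pos_z_3 = 11
depth_3 = 4
height_3 = 2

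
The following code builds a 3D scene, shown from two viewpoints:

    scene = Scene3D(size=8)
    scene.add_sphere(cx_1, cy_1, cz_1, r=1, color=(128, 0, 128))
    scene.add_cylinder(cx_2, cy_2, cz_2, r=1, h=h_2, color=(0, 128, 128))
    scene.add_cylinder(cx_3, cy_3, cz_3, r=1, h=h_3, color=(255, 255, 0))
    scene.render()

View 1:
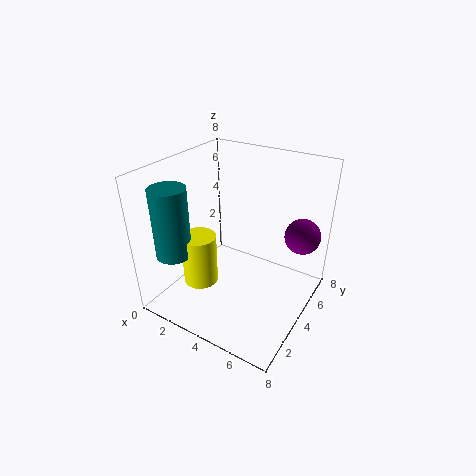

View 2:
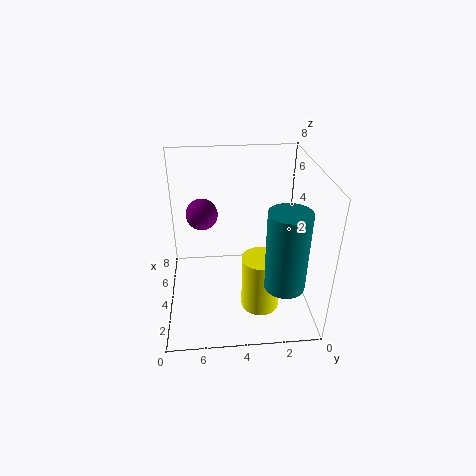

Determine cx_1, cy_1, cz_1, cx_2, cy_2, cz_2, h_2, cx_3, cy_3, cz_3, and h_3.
cx_1 = 7, cy_1 = 6, cz_1 = 4, cx_2 = 1, cy_2 = 2, cz_2 = 3, h_2 = 4, cx_3 = 2, cy_3 = 3, cz_3 = 1, h_3 = 3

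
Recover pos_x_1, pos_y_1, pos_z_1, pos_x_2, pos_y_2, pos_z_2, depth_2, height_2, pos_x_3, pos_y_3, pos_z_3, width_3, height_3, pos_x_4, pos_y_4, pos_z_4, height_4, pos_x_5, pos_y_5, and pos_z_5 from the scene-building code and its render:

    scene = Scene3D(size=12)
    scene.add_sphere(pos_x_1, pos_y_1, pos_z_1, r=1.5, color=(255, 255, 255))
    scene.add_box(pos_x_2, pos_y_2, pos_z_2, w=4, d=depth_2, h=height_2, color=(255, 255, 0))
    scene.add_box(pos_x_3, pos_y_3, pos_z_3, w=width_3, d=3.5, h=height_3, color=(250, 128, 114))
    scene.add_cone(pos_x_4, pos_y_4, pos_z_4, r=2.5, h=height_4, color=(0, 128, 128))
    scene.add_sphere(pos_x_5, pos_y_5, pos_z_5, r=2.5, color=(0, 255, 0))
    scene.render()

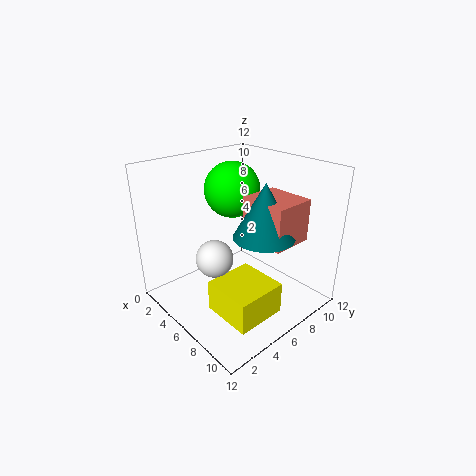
pos_x_1 = 6
pos_y_1 = 3.5
pos_z_1 = 5
pos_x_2 = 7
pos_y_2 = 2
pos_z_2 = 1.5
depth_2 = 4
height_2 = 2.5
pos_x_3 = 6
pos_y_3 = 6.5
pos_z_3 = 6
width_3 = 4
height_3 = 3.5
pos_x_4 = 8
pos_y_4 = 7
pos_z_4 = 6.5
height_4 = 4.5
pos_x_5 = 3
pos_y_5 = 8
pos_z_5 = 9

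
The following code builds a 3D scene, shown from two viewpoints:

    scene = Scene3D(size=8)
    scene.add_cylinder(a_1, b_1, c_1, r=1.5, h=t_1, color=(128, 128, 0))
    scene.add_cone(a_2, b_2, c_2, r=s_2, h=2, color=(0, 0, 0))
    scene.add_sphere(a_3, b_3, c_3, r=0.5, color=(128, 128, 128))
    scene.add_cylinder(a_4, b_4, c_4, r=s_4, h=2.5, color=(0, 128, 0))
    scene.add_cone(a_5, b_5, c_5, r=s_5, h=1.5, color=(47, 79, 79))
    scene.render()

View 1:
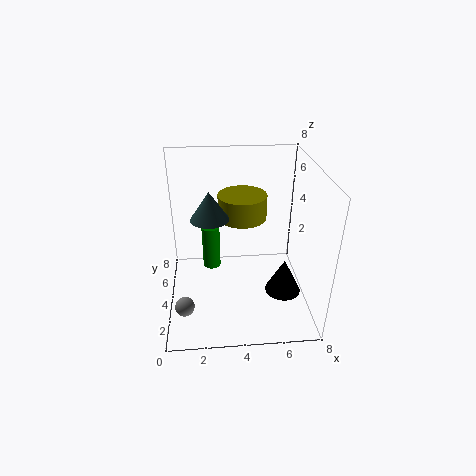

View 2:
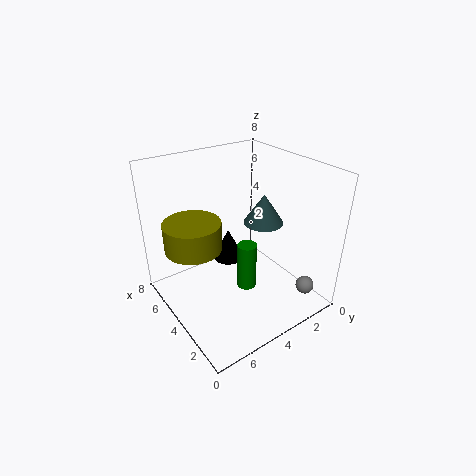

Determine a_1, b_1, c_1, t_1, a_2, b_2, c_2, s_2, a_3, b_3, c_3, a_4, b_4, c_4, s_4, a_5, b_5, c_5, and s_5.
a_1 = 4.5
b_1 = 6.5
c_1 = 4
t_1 = 1.5
a_2 = 6.5
b_2 = 3
c_2 = 1
s_2 = 1
a_3 = 1
b_3 = 1.5
c_3 = 1.5
a_4 = 2.5
b_4 = 4.5
c_4 = 2
s_4 = 0.5
a_5 = 2.5
b_5 = 3.5
c_5 = 5.5
s_5 = 1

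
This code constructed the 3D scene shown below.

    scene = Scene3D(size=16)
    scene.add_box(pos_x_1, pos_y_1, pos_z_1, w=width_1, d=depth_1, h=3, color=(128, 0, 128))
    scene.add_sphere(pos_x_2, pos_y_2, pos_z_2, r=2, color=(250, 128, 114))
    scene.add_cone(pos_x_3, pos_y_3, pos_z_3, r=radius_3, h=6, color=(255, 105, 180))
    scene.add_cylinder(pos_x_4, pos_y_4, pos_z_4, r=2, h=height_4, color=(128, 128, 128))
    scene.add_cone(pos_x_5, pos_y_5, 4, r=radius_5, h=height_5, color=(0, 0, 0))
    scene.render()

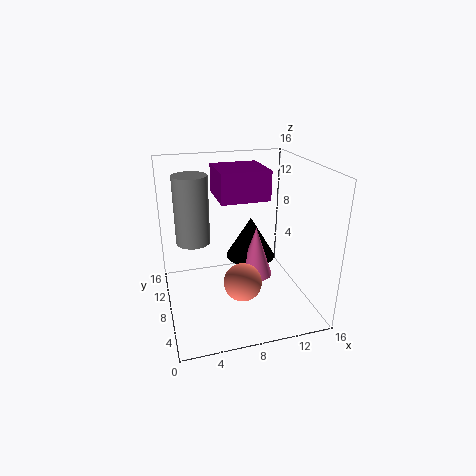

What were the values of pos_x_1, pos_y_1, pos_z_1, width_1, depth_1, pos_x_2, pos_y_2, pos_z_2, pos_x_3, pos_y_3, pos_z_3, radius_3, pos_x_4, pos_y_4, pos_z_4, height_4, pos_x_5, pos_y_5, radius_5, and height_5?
pos_x_1 = 5.5
pos_y_1 = 5
pos_z_1 = 13
width_1 = 5
depth_1 = 5
pos_x_2 = 7.5
pos_y_2 = 4.5
pos_z_2 = 4.5
pos_x_3 = 10.5
pos_y_3 = 9
pos_z_3 = 2.5
radius_3 = 2
pos_x_4 = 3.5
pos_y_4 = 11.5
pos_z_4 = 6.5
height_4 = 8
pos_x_5 = 10.5
pos_y_5 = 11
radius_5 = 3
height_5 = 5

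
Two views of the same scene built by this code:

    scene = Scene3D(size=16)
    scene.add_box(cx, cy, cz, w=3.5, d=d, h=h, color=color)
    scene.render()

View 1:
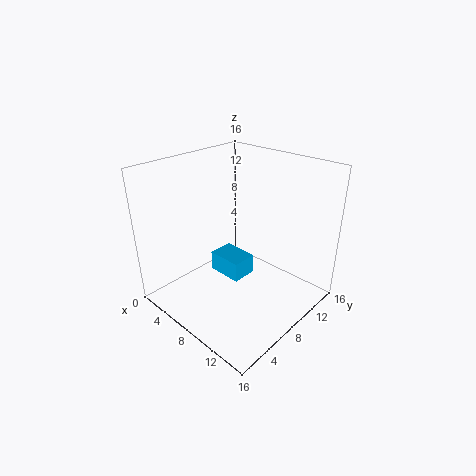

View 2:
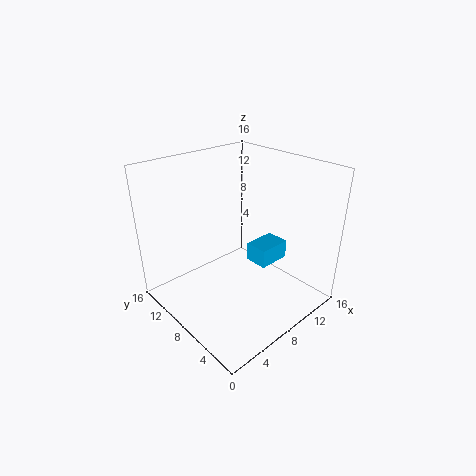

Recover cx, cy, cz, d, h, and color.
cx = 8, cy = 4, cz = 6, d = 2.5, h = 2, color = 'deepskyblue'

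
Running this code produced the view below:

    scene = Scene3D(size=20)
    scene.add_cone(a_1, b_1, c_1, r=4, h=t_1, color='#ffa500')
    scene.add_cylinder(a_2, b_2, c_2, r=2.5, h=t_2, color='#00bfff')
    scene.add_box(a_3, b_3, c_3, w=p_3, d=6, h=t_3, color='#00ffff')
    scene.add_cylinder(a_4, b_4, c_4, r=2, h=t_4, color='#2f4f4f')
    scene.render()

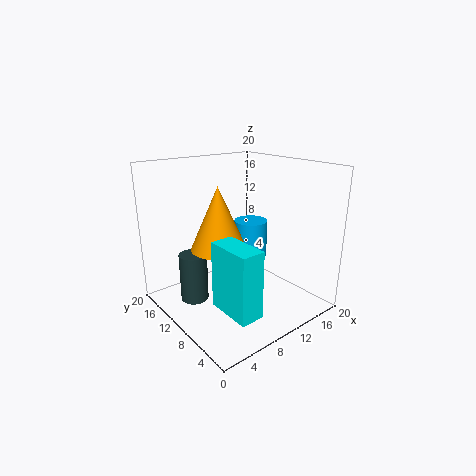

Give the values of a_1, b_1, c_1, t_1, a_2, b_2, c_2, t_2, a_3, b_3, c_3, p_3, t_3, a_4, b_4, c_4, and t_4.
a_1 = 8.5, b_1 = 12.5, c_1 = 8, t_1 = 9, a_2 = 14.5, b_2 = 12.5, c_2 = 5.5, t_2 = 5.5, a_3 = 3.5, b_3 = 1, c_3 = 3.5, p_3 = 3, t_3 = 8.5, a_4 = 5, b_4 = 14, c_4 = 0.5, t_4 = 7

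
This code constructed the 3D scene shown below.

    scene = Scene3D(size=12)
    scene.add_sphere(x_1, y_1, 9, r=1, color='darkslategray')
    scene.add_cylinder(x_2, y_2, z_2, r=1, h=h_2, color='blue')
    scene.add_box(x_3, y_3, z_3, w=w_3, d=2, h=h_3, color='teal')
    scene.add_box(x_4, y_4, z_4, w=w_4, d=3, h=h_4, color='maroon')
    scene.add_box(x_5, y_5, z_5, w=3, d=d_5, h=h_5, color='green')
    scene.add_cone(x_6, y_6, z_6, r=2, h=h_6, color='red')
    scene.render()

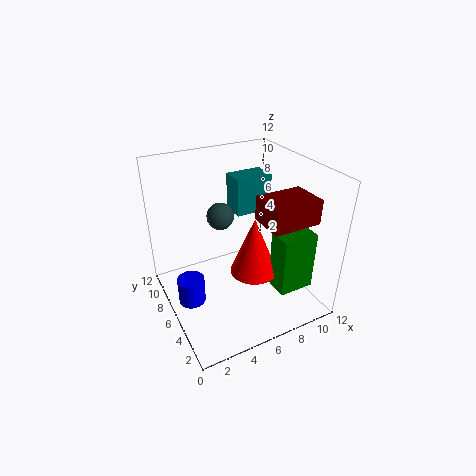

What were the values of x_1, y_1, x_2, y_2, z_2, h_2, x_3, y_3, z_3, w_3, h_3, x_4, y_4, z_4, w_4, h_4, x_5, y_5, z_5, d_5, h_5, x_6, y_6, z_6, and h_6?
x_1 = 4; y_1 = 5; x_2 = 1; y_2 = 4; z_2 = 3; h_2 = 2; x_3 = 6; y_3 = 6; z_3 = 8; w_3 = 3; h_3 = 3; x_4 = 7; y_4 = 2; z_4 = 8; w_4 = 4; h_4 = 2; x_5 = 8; y_5 = 2; z_5 = 2; d_5 = 2; h_5 = 5; x_6 = 7; y_6 = 5; z_6 = 3; h_6 = 5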